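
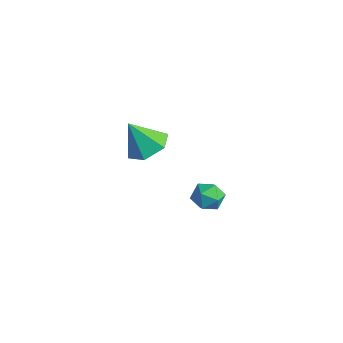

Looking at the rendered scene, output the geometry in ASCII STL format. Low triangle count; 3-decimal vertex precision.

solid 
facet normal -0.155 -0.155 0.976
outer loop
vertex 3.008 1.337 -2.367
vertex 2.419 0.962 -2.52
vertex 3.051 0.631 -2.472
endloop
endfacet
facet normal 0.541 -0.091 0.836
outer loop
vertex 3.008 1.337 -2.367
vertex 3.051 0.631 -2.472
vertex 3.549 1.064 -2.747
endloop
endfacet
facet normal 0.648 0.545 0.531
outer loop
vertex 3.008 1.337 -2.367
vertex 3.549 1.064 -2.747
vertex 3.224 1.663 -2.965
endloop
endfacet
facet normal 0.017 0.875 0.483
outer loop
vertex 3.008 1.337 -2.367
vertex 3.224 1.663 -2.965
vertex 2.526 1.599 -2.825
endloop
endfacet
facet normal -0.479 0.443 0.758
outer loop
vertex 3.008 1.337 -2.367
vertex 2.526 1.599 -2.825
vertex 2.419 0.962 -2.52
endloop
endfacet
facet normal 0.717 -0.595 0.362
outer loop
vertex 3.549 1.064 -2.747
vertex 3.051 0.631 -2.472
vertex 3.294 0.521 -3.135
endloop
endfacet
facet normal -0.410 -0.697 0.588
outer loop
vertex 3.051 0.631 -2.472
vertex 2.419 0.962 -2.52
vertex 2.596 0.457 -2.995
endloop
endfacet
facet normal -0.934 0.270 0.236
outer loop
vertex 2.419 0.962 -2.52
vertex 2.526 1.599 -2.825
vertex 2.271 1.056 -3.213
endloop
endfacet
facet normal -0.131 0.969 -0.209
outer loop
vertex 2.526 1.599 -2.825
vertex 3.224 1.663 -2.965
vertex 2.769 1.489 -3.488
endloop
endfacet
facet normal 0.891 0.435 -0.131
outer loop
vertex 3.224 1.663 -2.965
vertex 3.549 1.064 -2.747
vertex 3.401 1.158 -3.44
endloop
endfacet
facet normal -0.017 -0.875 -0.483
outer loop
vertex 2.812 0.783 -3.593
vertex 3.294 0.521 -3.135
vertex 2.596 0.457 -2.995
endloop
endfacet
facet normal -0.648 -0.545 -0.531
outer loop
vertex 2.812 0.783 -3.593
vertex 2.596 0.457 -2.995
vertex 2.271 1.056 -3.213
endloop
endfacet
facet normal -0.541 0.091 -0.836
outer loop
vertex 2.812 0.783 -3.593
vertex 2.271 1.056 -3.213
vertex 2.769 1.489 -3.488
endloop
endfacet
facet normal 0.155 0.155 -0.976
outer loop
vertex 2.812 0.783 -3.593
vertex 2.769 1.489 -3.488
vertex 3.401 1.158 -3.44
endloop
endfacet
facet normal 0.479 -0.443 -0.758
outer loop
vertex 2.812 0.783 -3.593
vertex 3.401 1.158 -3.44
vertex 3.294 0.521 -3.135
endloop
endfacet
facet normal 0.131 -0.969 0.209
outer loop
vertex 2.596 0.457 -2.995
vertex 3.294 0.521 -3.135
vertex 3.051 0.631 -2.472
endloop
endfacet
facet normal -0.891 -0.435 0.131
outer loop
vertex 2.271 1.056 -3.213
vertex 2.596 0.457 -2.995
vertex 2.419 0.962 -2.52
endloop
endfacet
facet normal -0.717 0.595 -0.362
outer loop
vertex 2.769 1.489 -3.488
vertex 2.271 1.056 -3.213
vertex 2.526 1.599 -2.825
endloop
endfacet
facet normal 0.410 0.697 -0.588
outer loop
vertex 3.401 1.158 -3.44
vertex 2.769 1.489 -3.488
vertex 3.224 1.663 -2.965
endloop
endfacet
facet normal 0.934 -0.270 -0.236
outer loop
vertex 3.294 0.521 -3.135
vertex 3.401 1.158 -3.44
vertex 3.549 1.064 -2.747
endloop
endfacet
facet normal 0.338 0.375 -0.863
outer loop
vertex 3.448 -2.189 1.301
vertex 2.818 -1.576 1.321
vertex 3.598 -1.417 1.695
endloop
endfacet
facet normal 0.654 -0.441 0.615
outer loop
vertex 3.448 -2.189 1.301
vertex 3.598 -1.417 1.695
vertex 2.342 -2.104 2.539
endloop
endfacet
facet normal 0.338 0.375 -0.864
outer loop
vertex 3.598 -1.417 1.695
vertex 2.818 -1.576 1.321
vertex 2.968 -0.803 1.715
endloop
endfacet
facet normal 0.377 0.359 0.854
outer loop
vertex 3.598 -1.417 1.695
vertex 2.968 -0.803 1.715
vertex 2.342 -2.104 2.539
endloop
endfacet
facet normal 0.337 0.375 -0.864
outer loop
vertex 2.968 -0.803 1.715
vertex 2.818 -1.576 1.321
vertex 2.187 -0.962 1.341
endloop
endfacet
facet normal -0.438 0.622 0.649
outer loop
vertex 2.968 -0.803 1.715
vertex 2.187 -0.962 1.341
vertex 2.342 -2.104 2.539
endloop
endfacet
facet normal 0.338 0.375 -0.863
outer loop
vertex 2.187 -0.962 1.341
vertex 2.818 -1.576 1.321
vertex 2.037 -1.734 0.947
endloop
endfacet
facet normal -0.975 0.084 0.206
outer loop
vertex 2.187 -0.962 1.341
vertex 2.037 -1.734 0.947
vertex 2.342 -2.104 2.539
endloop
endfacet
facet normal 0.338 0.375 -0.863
outer loop
vertex 2.037 -1.734 0.947
vertex 2.818 -1.576 1.321
vertex 2.667 -2.348 0.927
endloop
endfacet
facet normal -0.698 -0.715 -0.032
outer loop
vertex 2.037 -1.734 0.947
vertex 2.667 -2.348 0.927
vertex 2.342 -2.104 2.539
endloop
endfacet
facet normal 0.337 0.375 -0.864
outer loop
vertex 2.667 -2.348 0.927
vertex 2.818 -1.576 1.321
vertex 3.448 -2.189 1.301
endloop
endfacet
facet normal 0.117 -0.978 0.172
outer loop
vertex 2.667 -2.348 0.927
vertex 3.448 -2.189 1.301
vertex 2.342 -2.104 2.539
endloop
endfacet

endsolid


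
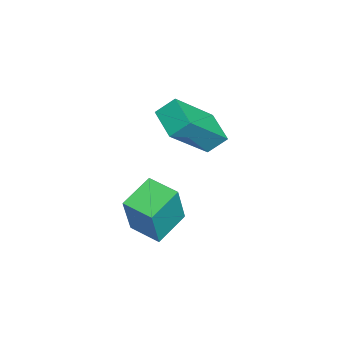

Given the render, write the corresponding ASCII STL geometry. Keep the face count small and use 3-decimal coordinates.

solid 
facet normal -0.866 -0.419 0.272
outer loop
vertex -3.258 -1.809 1.583
vertex -3.38 -1.2 2.133
vertex -4.25 -0.7 0.131
endloop
endfacet
facet normal 0.148 -0.734 -0.662
outer loop
vertex -3.22 -0.2 -0.193
vertex -3.258 -1.809 1.583
vertex -4.25 -0.7 0.131
endloop
endfacet
facet normal -0.866 -0.419 0.272
outer loop
vertex -4.25 -0.7 0.131
vertex -3.38 -1.2 2.133
vertex -4.373 -0.09 0.68
endloop
endfacet
facet normal -0.478 0.532 -0.699
outer loop
vertex -4.373 -0.09 0.68
vertex -3.22 -0.2 -0.193
vertex -4.25 -0.7 0.131
endloop
endfacet
facet normal 0.478 -0.534 0.697
outer loop
vertex -3.258 -1.809 1.583
vertex -2.35 -0.7 1.809
vertex -3.38 -1.2 2.133
endloop
endfacet
facet normal 0.148 -0.735 -0.662
outer loop
vertex -2.227 -1.31 1.26
vertex -3.258 -1.809 1.583
vertex -3.22 -0.2 -0.193
endloop
endfacet
facet normal 0.477 -0.533 0.699
outer loop
vertex -2.227 -1.31 1.26
vertex -2.35 -0.7 1.809
vertex -3.258 -1.809 1.583
endloop
endfacet
facet normal -0.148 0.734 0.662
outer loop
vertex -3.38 -1.2 2.133
vertex -2.35 -0.7 1.809
vertex -4.373 -0.09 0.68
endloop
endfacet
facet normal -0.477 0.534 -0.698
outer loop
vertex -3.342 0.409 0.357
vertex -3.22 -0.2 -0.193
vertex -4.373 -0.09 0.68
endloop
endfacet
facet normal -0.148 0.735 0.662
outer loop
vertex -4.373 -0.09 0.68
vertex -2.35 -0.7 1.809
vertex -3.342 0.409 0.357
endloop
endfacet
facet normal 0.866 0.419 -0.272
outer loop
vertex -3.342 0.409 0.357
vertex -2.227 -1.31 1.26
vertex -3.22 -0.2 -0.193
endloop
endfacet
facet normal 0.866 0.419 -0.272
outer loop
vertex -2.35 -0.7 1.809
vertex -2.227 -1.31 1.26
vertex -3.342 0.409 0.357
endloop
endfacet
facet normal -0.761 0.564 0.322
outer loop
vertex -2.375 -1.939 -0.811
vertex -1.748 -1.03 -0.921
vertex -2.921 -1.757 -2.421
endloop
endfacet
facet normal -0.565 -0.819 0.099
outer loop
vertex -1.932 -2.49 -2.839
vertex -2.375 -1.939 -0.811
vertex -2.921 -1.757 -2.421
endloop
endfacet
facet normal -0.761 0.564 0.322
outer loop
vertex -2.921 -1.757 -2.421
vertex -1.748 -1.03 -0.921
vertex -2.294 -0.848 -2.532
endloop
endfacet
facet normal -0.320 0.106 -0.942
outer loop
vertex -2.294 -0.848 -2.532
vertex -1.932 -2.49 -2.839
vertex -2.921 -1.757 -2.421
endloop
endfacet
facet normal 0.319 -0.106 0.942
outer loop
vertex -2.375 -1.939 -0.811
vertex -0.759 -1.763 -1.339
vertex -1.748 -1.03 -0.921
endloop
endfacet
facet normal -0.565 -0.819 0.099
outer loop
vertex -1.386 -2.672 -1.228
vertex -2.375 -1.939 -0.811
vertex -1.932 -2.49 -2.839
endloop
endfacet
facet normal 0.319 -0.105 0.942
outer loop
vertex -1.386 -2.672 -1.228
vertex -0.759 -1.763 -1.339
vertex -2.375 -1.939 -0.811
endloop
endfacet
facet normal 0.565 0.819 -0.099
outer loop
vertex -1.748 -1.03 -0.921
vertex -0.759 -1.763 -1.339
vertex -2.294 -0.848 -2.532
endloop
endfacet
facet normal -0.319 0.106 -0.942
outer loop
vertex -1.305 -1.581 -2.949
vertex -1.932 -2.49 -2.839
vertex -2.294 -0.848 -2.532
endloop
endfacet
facet normal 0.565 0.819 -0.099
outer loop
vertex -2.294 -0.848 -2.532
vertex -0.759 -1.763 -1.339
vertex -1.305 -1.581 -2.949
endloop
endfacet
facet normal 0.761 -0.564 -0.322
outer loop
vertex -1.305 -1.581 -2.949
vertex -1.386 -2.672 -1.228
vertex -1.932 -2.49 -2.839
endloop
endfacet
facet normal 0.761 -0.564 -0.322
outer loop
vertex -0.759 -1.763 -1.339
vertex -1.386 -2.672 -1.228
vertex -1.305 -1.581 -2.949
endloop
endfacet

endsolid


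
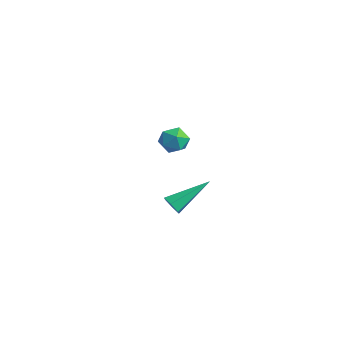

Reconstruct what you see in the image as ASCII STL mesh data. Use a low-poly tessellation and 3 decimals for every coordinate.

solid 
facet normal 0.339 0.916 -0.213
outer loop
vertex -3.387 3.389 2.145
vertex -3.843 3.684 2.688
vertex -3.13 3.461 2.865
endloop
endfacet
facet normal 0.839 0.424 -0.342
outer loop
vertex -3.387 3.389 2.145
vertex -3.13 3.461 2.865
vertex -2.973 2.826 2.463
endloop
endfacet
facet normal 0.574 -0.040 -0.818
outer loop
vertex -3.387 3.389 2.145
vertex -2.973 2.826 2.463
vertex -3.59 2.656 2.038
endloop
endfacet
facet normal -0.088 0.168 -0.982
outer loop
vertex -3.387 3.389 2.145
vertex -3.59 2.656 2.038
vertex -4.127 3.187 2.177
endloop
endfacet
facet normal -0.233 0.759 -0.608
outer loop
vertex -3.387 3.389 2.145
vertex -4.127 3.187 2.177
vertex -3.843 3.684 2.688
endloop
endfacet
facet normal 0.962 0.070 0.265
outer loop
vertex -2.973 2.826 2.463
vertex -3.13 3.461 2.865
vertex -3.173 2.773 3.203
endloop
endfacet
facet normal 0.154 0.868 0.473
outer loop
vertex -3.13 3.461 2.865
vertex -3.843 3.684 2.688
vertex -3.71 3.304 3.342
endloop
endfacet
facet normal -0.773 0.612 -0.165
outer loop
vertex -3.843 3.684 2.688
vertex -4.127 3.187 2.177
vertex -4.327 3.134 2.917
endloop
endfacet
facet normal -0.539 -0.344 -0.769
outer loop
vertex -4.127 3.187 2.177
vertex -3.59 2.656 2.038
vertex -4.17 2.499 2.515
endloop
endfacet
facet normal 0.534 -0.679 -0.503
outer loop
vertex -3.59 2.656 2.038
vertex -2.973 2.826 2.463
vertex -3.457 2.276 2.692
endloop
endfacet
facet normal 0.088 -0.168 0.982
outer loop
vertex -3.913 2.571 3.235
vertex -3.173 2.773 3.203
vertex -3.71 3.304 3.342
endloop
endfacet
facet normal -0.574 0.040 0.818
outer loop
vertex -3.913 2.571 3.235
vertex -3.71 3.304 3.342
vertex -4.327 3.134 2.917
endloop
endfacet
facet normal -0.839 -0.424 0.342
outer loop
vertex -3.913 2.571 3.235
vertex -4.327 3.134 2.917
vertex -4.17 2.499 2.515
endloop
endfacet
facet normal -0.339 -0.916 0.213
outer loop
vertex -3.913 2.571 3.235
vertex -4.17 2.499 2.515
vertex -3.457 2.276 2.692
endloop
endfacet
facet normal 0.233 -0.759 0.608
outer loop
vertex -3.913 2.571 3.235
vertex -3.457 2.276 2.692
vertex -3.173 2.773 3.203
endloop
endfacet
facet normal 0.539 0.344 0.769
outer loop
vertex -3.71 3.304 3.342
vertex -3.173 2.773 3.203
vertex -3.13 3.461 2.865
endloop
endfacet
facet normal -0.534 0.679 0.503
outer loop
vertex -4.327 3.134 2.917
vertex -3.71 3.304 3.342
vertex -3.843 3.684 2.688
endloop
endfacet
facet normal -0.962 -0.070 -0.265
outer loop
vertex -4.17 2.499 2.515
vertex -4.327 3.134 2.917
vertex -4.127 3.187 2.177
endloop
endfacet
facet normal -0.154 -0.868 -0.473
outer loop
vertex -3.457 2.276 2.692
vertex -4.17 2.499 2.515
vertex -3.59 2.656 2.038
endloop
endfacet
facet normal 0.773 -0.612 0.165
outer loop
vertex -3.173 2.773 3.203
vertex -3.457 2.276 2.692
vertex -2.973 2.826 2.463
endloop
endfacet
facet normal -0.145 -0.864 -0.482
outer loop
vertex 2.339 -1.123 2.963
vertex 2.108 -1.314 3.375
vertex 1.835 -1.07 3.02
endloop
endfacet
facet normal -0.013 0.673 -0.740
outer loop
vertex 2.339 -1.123 2.963
vertex 1.835 -1.07 3.02
vertex 2.392 0.354 4.305
endloop
endfacet
facet normal -0.148 -0.864 -0.480
outer loop
vertex 1.835 -1.07 3.02
vertex 2.108 -1.314 3.375
vertex 1.604 -1.26 3.433
endloop
endfacet
facet normal -0.824 0.522 -0.221
outer loop
vertex 1.835 -1.07 3.02
vertex 1.604 -1.26 3.433
vertex 2.392 0.354 4.305
endloop
endfacet
facet normal -0.148 -0.864 -0.482
outer loop
vertex 1.604 -1.26 3.433
vertex 2.108 -1.314 3.375
vertex 1.877 -1.505 3.788
endloop
endfacet
facet normal -0.778 0.041 0.627
outer loop
vertex 1.604 -1.26 3.433
vertex 1.877 -1.505 3.788
vertex 2.392 0.354 4.305
endloop
endfacet
facet normal -0.146 -0.864 -0.481
outer loop
vertex 1.877 -1.505 3.788
vertex 2.108 -1.314 3.375
vertex 2.381 -1.558 3.73
endloop
endfacet
facet normal 0.080 -0.287 0.954
outer loop
vertex 1.877 -1.505 3.788
vertex 2.381 -1.558 3.73
vertex 2.392 0.354 4.305
endloop
endfacet
facet normal -0.145 -0.864 -0.482
outer loop
vertex 2.381 -1.558 3.73
vertex 2.108 -1.314 3.375
vertex 2.612 -1.367 3.318
endloop
endfacet
facet normal 0.890 -0.136 0.436
outer loop
vertex 2.381 -1.558 3.73
vertex 2.612 -1.367 3.318
vertex 2.392 0.354 4.305
endloop
endfacet
facet normal -0.145 -0.864 -0.482
outer loop
vertex 2.612 -1.367 3.318
vertex 2.108 -1.314 3.375
vertex 2.339 -1.123 2.963
endloop
endfacet
facet normal 0.844 0.344 -0.412
outer loop
vertex 2.612 -1.367 3.318
vertex 2.339 -1.123 2.963
vertex 2.392 0.354 4.305
endloop
endfacet

endsolid


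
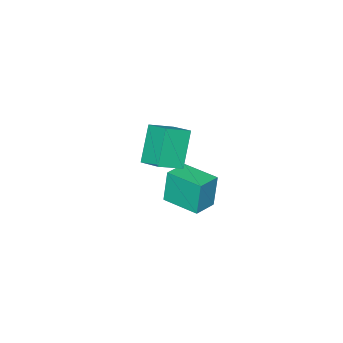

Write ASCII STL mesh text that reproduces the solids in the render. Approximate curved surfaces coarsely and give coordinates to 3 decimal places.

solid 
facet normal -0.987 -0.092 -0.129
outer loop
vertex -2.279 -0.722 -2.926
vertex -2.46 1.28 -2.974
vertex -2.033 -0.744 -4.8
endloop
endfacet
facet normal 0.090 -0.996 0.023
outer loop
vertex -0.7 -0.62 -4.626
vertex -2.279 -0.722 -2.926
vertex -2.033 -0.744 -4.8
endloop
endfacet
facet normal -0.987 -0.092 -0.128
outer loop
vertex -2.033 -0.744 -4.8
vertex -2.46 1.28 -2.974
vertex -2.214 1.257 -4.848
endloop
endfacet
facet normal 0.131 -0.012 -0.991
outer loop
vertex -2.214 1.257 -4.848
vertex -0.7 -0.62 -4.626
vertex -2.033 -0.744 -4.8
endloop
endfacet
facet normal -0.131 0.012 0.991
outer loop
vertex -2.279 -0.722 -2.926
vertex -1.127 1.404 -2.8
vertex -2.46 1.28 -2.974
endloop
endfacet
facet normal 0.090 -0.996 0.024
outer loop
vertex -0.946 -0.597 -2.752
vertex -2.279 -0.722 -2.926
vertex -0.7 -0.62 -4.626
endloop
endfacet
facet normal -0.131 0.012 0.991
outer loop
vertex -0.946 -0.597 -2.752
vertex -1.127 1.404 -2.8
vertex -2.279 -0.722 -2.926
endloop
endfacet
facet normal -0.089 0.996 -0.024
outer loop
vertex -2.46 1.28 -2.974
vertex -1.127 1.404 -2.8
vertex -2.214 1.257 -4.848
endloop
endfacet
facet normal 0.131 -0.012 -0.991
outer loop
vertex -0.881 1.382 -4.674
vertex -0.7 -0.62 -4.626
vertex -2.214 1.257 -4.848
endloop
endfacet
facet normal -0.090 0.996 -0.024
outer loop
vertex -2.214 1.257 -4.848
vertex -1.127 1.404 -2.8
vertex -0.881 1.382 -4.674
endloop
endfacet
facet normal 0.987 0.092 0.128
outer loop
vertex -0.881 1.382 -4.674
vertex -0.946 -0.597 -2.752
vertex -0.7 -0.62 -4.626
endloop
endfacet
facet normal 0.987 0.092 0.129
outer loop
vertex -1.127 1.404 -2.8
vertex -0.946 -0.597 -2.752
vertex -0.881 1.382 -4.674
endloop
endfacet
facet normal -0.858 0.295 -0.420
outer loop
vertex 0.165 0.855 1.888
vertex 0.369 2.125 2.362
vertex 1.212 1.354 0.101
endloop
endfacet
facet normal -0.149 -0.926 -0.346
outer loop
vertex 2.431 0.935 0.698
vertex 0.165 0.855 1.888
vertex 1.212 1.354 0.101
endloop
endfacet
facet normal -0.858 0.295 -0.420
outer loop
vertex 1.212 1.354 0.101
vertex 0.369 2.125 2.362
vertex 1.416 2.623 0.575
endloop
endfacet
facet normal 0.491 0.234 -0.839
outer loop
vertex 1.416 2.623 0.575
vertex 2.431 0.935 0.698
vertex 1.212 1.354 0.101
endloop
endfacet
facet normal -0.491 -0.234 0.839
outer loop
vertex 0.165 0.855 1.888
vertex 1.588 1.706 2.959
vertex 0.369 2.125 2.362
endloop
endfacet
facet normal -0.149 -0.927 -0.345
outer loop
vertex 1.384 0.437 2.485
vertex 0.165 0.855 1.888
vertex 2.431 0.935 0.698
endloop
endfacet
facet normal -0.491 -0.234 0.839
outer loop
vertex 1.384 0.437 2.485
vertex 1.588 1.706 2.959
vertex 0.165 0.855 1.888
endloop
endfacet
facet normal 0.149 0.926 0.346
outer loop
vertex 0.369 2.125 2.362
vertex 1.588 1.706 2.959
vertex 1.416 2.623 0.575
endloop
endfacet
facet normal 0.491 0.234 -0.839
outer loop
vertex 2.635 2.205 1.172
vertex 2.431 0.935 0.698
vertex 1.416 2.623 0.575
endloop
endfacet
facet normal 0.148 0.927 0.346
outer loop
vertex 1.416 2.623 0.575
vertex 1.588 1.706 2.959
vertex 2.635 2.205 1.172
endloop
endfacet
facet normal 0.858 -0.295 0.421
outer loop
vertex 2.635 2.205 1.172
vertex 1.384 0.437 2.485
vertex 2.431 0.935 0.698
endloop
endfacet
facet normal 0.858 -0.295 0.420
outer loop
vertex 1.588 1.706 2.959
vertex 1.384 0.437 2.485
vertex 2.635 2.205 1.172
endloop
endfacet

endsolid


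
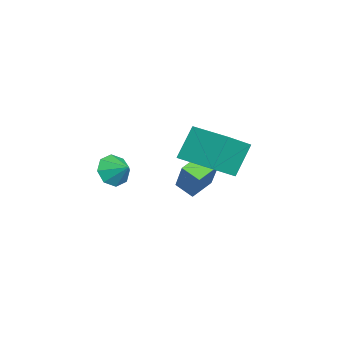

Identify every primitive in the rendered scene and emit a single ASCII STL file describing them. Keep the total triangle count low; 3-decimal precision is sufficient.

solid 
facet normal -0.493 -0.741 0.455
outer loop
vertex -2.923 -0.235 -1.146
vertex -3.863 0.669 -0.692
vertex -4.109 -0.559 -2.958
endloop
endfacet
facet normal 0.681 -0.655 -0.329
outer loop
vertex -3.557 0.271 -3.468
vertex -2.923 -0.235 -1.146
vertex -4.109 -0.559 -2.958
endloop
endfacet
facet normal -0.493 -0.742 0.455
outer loop
vertex -4.109 -0.559 -2.958
vertex -3.863 0.669 -0.692
vertex -5.049 0.344 -2.504
endloop
endfacet
facet normal -0.542 -0.148 -0.827
outer loop
vertex -5.049 0.344 -2.504
vertex -3.557 0.271 -3.468
vertex -4.109 -0.559 -2.958
endloop
endfacet
facet normal 0.542 0.148 0.827
outer loop
vertex -2.923 -0.235 -1.146
vertex -3.311 1.499 -1.202
vertex -3.863 0.669 -0.692
endloop
endfacet
facet normal 0.681 -0.654 -0.329
outer loop
vertex -2.371 0.596 -1.656
vertex -2.923 -0.235 -1.146
vertex -3.557 0.271 -3.468
endloop
endfacet
facet normal 0.542 0.148 0.827
outer loop
vertex -2.371 0.596 -1.656
vertex -3.311 1.499 -1.202
vertex -2.923 -0.235 -1.146
endloop
endfacet
facet normal -0.681 0.655 0.328
outer loop
vertex -3.863 0.669 -0.692
vertex -3.311 1.499 -1.202
vertex -5.049 0.344 -2.504
endloop
endfacet
facet normal -0.542 -0.148 -0.827
outer loop
vertex -4.497 1.175 -3.014
vertex -3.557 0.271 -3.468
vertex -5.049 0.344 -2.504
endloop
endfacet
facet normal -0.681 0.654 0.329
outer loop
vertex -5.049 0.344 -2.504
vertex -3.311 1.499 -1.202
vertex -4.497 1.175 -3.014
endloop
endfacet
facet normal 0.493 0.741 -0.456
outer loop
vertex -4.497 1.175 -3.014
vertex -2.371 0.596 -1.656
vertex -3.557 0.271 -3.468
endloop
endfacet
facet normal 0.493 0.742 -0.455
outer loop
vertex -3.311 1.499 -1.202
vertex -2.371 0.596 -1.656
vertex -4.497 1.175 -3.014
endloop
endfacet
facet normal -0.440 0.363 0.822
outer loop
vertex 0.091 0.285 3.199
vertex 1.463 1.887 3.226
vertex -1.117 1.337 2.088
endloop
endfacet
facet normal -0.650 -0.760 -0.013
outer loop
vertex -0.263 0.633 0.494
vertex 0.091 0.285 3.199
vertex -1.117 1.337 2.088
endloop
endfacet
facet normal -0.440 0.363 0.821
outer loop
vertex -1.117 1.337 2.088
vertex 1.463 1.887 3.226
vertex 0.256 2.94 2.114
endloop
endfacet
facet normal -0.619 0.540 -0.570
outer loop
vertex 0.256 2.94 2.114
vertex -0.263 0.633 0.494
vertex -1.117 1.337 2.088
endloop
endfacet
facet normal 0.619 -0.540 0.570
outer loop
vertex 0.091 0.285 3.199
vertex 2.317 1.183 1.632
vertex 1.463 1.887 3.226
endloop
endfacet
facet normal -0.651 -0.759 -0.012
outer loop
vertex 0.944 -0.42 1.606
vertex 0.091 0.285 3.199
vertex -0.263 0.633 0.494
endloop
endfacet
facet normal 0.619 -0.540 0.570
outer loop
vertex 0.944 -0.42 1.606
vertex 2.317 1.183 1.632
vertex 0.091 0.285 3.199
endloop
endfacet
facet normal 0.650 0.759 0.013
outer loop
vertex 1.463 1.887 3.226
vertex 2.317 1.183 1.632
vertex 0.256 2.94 2.114
endloop
endfacet
facet normal -0.619 0.540 -0.570
outer loop
vertex 1.109 2.235 0.521
vertex -0.263 0.633 0.494
vertex 0.256 2.94 2.114
endloop
endfacet
facet normal 0.650 0.760 0.012
outer loop
vertex 0.256 2.94 2.114
vertex 2.317 1.183 1.632
vertex 1.109 2.235 0.521
endloop
endfacet
facet normal 0.440 -0.363 -0.821
outer loop
vertex 1.109 2.235 0.521
vertex 0.944 -0.42 1.606
vertex -0.263 0.633 0.494
endloop
endfacet
facet normal 0.439 -0.363 -0.822
outer loop
vertex 2.317 1.183 1.632
vertex 0.944 -0.42 1.606
vertex 1.109 2.235 0.521
endloop
endfacet
facet normal -0.578 -0.640 -0.506
outer loop
vertex 2.504 -3.084 0.567
vertex 1.986 -3.209 1.317
vertex 1.969 -2.629 0.603
endloop
endfacet
facet normal 0.584 0.717 -0.381
outer loop
vertex 2.504 -3.084 0.567
vertex 1.969 -2.629 0.603
vertex 2.634 -2.491 1.883
endloop
endfacet
facet normal -0.578 -0.640 -0.506
outer loop
vertex 1.969 -2.629 0.603
vertex 1.986 -3.209 1.317
vertex 1.443 -2.513 1.057
endloop
endfacet
facet normal 0.087 0.985 -0.151
outer loop
vertex 1.969 -2.629 0.603
vertex 1.443 -2.513 1.057
vertex 2.634 -2.491 1.883
endloop
endfacet
facet normal -0.578 -0.640 -0.506
outer loop
vertex 1.443 -2.513 1.057
vertex 1.986 -3.209 1.317
vertex 1.236 -2.805 1.663
endloop
endfacet
facet normal -0.257 0.902 0.347
outer loop
vertex 1.443 -2.513 1.057
vertex 1.236 -2.805 1.663
vertex 2.634 -2.491 1.883
endloop
endfacet
facet normal -0.578 -0.641 -0.505
outer loop
vertex 1.236 -2.805 1.663
vertex 1.986 -3.209 1.317
vertex 1.468 -3.333 2.067
endloop
endfacet
facet normal -0.245 0.519 0.819
outer loop
vertex 1.236 -2.805 1.663
vertex 1.468 -3.333 2.067
vertex 2.634 -2.491 1.883
endloop
endfacet
facet normal -0.579 -0.640 -0.505
outer loop
vertex 1.468 -3.333 2.067
vertex 1.986 -3.209 1.317
vertex 2.004 -3.789 2.031
endloop
endfacet
facet normal 0.115 0.057 0.992
outer loop
vertex 1.468 -3.333 2.067
vertex 2.004 -3.789 2.031
vertex 2.634 -2.491 1.883
endloop
endfacet
facet normal -0.578 -0.640 -0.506
outer loop
vertex 2.004 -3.789 2.031
vertex 1.986 -3.209 1.317
vertex 2.529 -3.904 1.576
endloop
endfacet
facet normal 0.613 -0.211 0.761
outer loop
vertex 2.004 -3.789 2.031
vertex 2.529 -3.904 1.576
vertex 2.634 -2.491 1.883
endloop
endfacet
facet normal -0.578 -0.640 -0.507
outer loop
vertex 2.529 -3.904 1.576
vertex 1.986 -3.209 1.317
vertex 2.737 -3.612 0.97
endloop
endfacet
facet normal 0.955 -0.129 0.266
outer loop
vertex 2.529 -3.904 1.576
vertex 2.737 -3.612 0.97
vertex 2.634 -2.491 1.883
endloop
endfacet
facet normal -0.578 -0.641 -0.506
outer loop
vertex 2.737 -3.612 0.97
vertex 1.986 -3.209 1.317
vertex 2.504 -3.084 0.567
endloop
endfacet
facet normal 0.944 0.257 -0.209
outer loop
vertex 2.737 -3.612 0.97
vertex 2.504 -3.084 0.567
vertex 2.634 -2.491 1.883
endloop
endfacet

endsolid


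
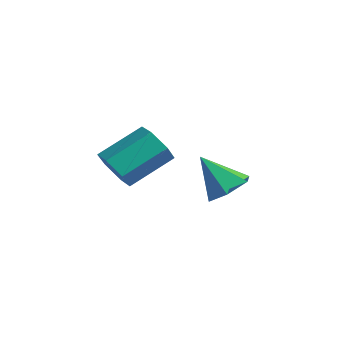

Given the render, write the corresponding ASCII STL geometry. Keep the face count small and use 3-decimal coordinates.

solid 
facet normal -0.218 -0.835 -0.505
outer loop
vertex -1.995 -3.725 1.728
vertex -2.684 -3.938 2.377
vertex -2.902 -3.408 1.595
endloop
endfacet
facet normal 0.280 0.443 -0.852
outer loop
vertex -1.995 -3.725 1.728
vertex -2.902 -3.408 1.595
vertex -1.528 -1.929 2.814
endloop
endfacet
facet normal 0.280 0.442 -0.852
outer loop
vertex -1.528 -1.929 2.814
vertex -2.902 -3.408 1.595
vertex -2.435 -1.612 2.68
endloop
endfacet
facet normal 0.217 0.835 0.505
outer loop
vertex -1.528 -1.929 2.814
vertex -2.435 -1.612 2.68
vertex -2.216 -2.142 3.463
endloop
endfacet
facet normal -0.218 -0.835 -0.505
outer loop
vertex -2.902 -3.408 1.595
vertex -2.684 -3.938 2.377
vertex -3.591 -3.621 2.244
endloop
endfacet
facet normal -0.670 0.504 -0.546
outer loop
vertex -2.902 -3.408 1.595
vertex -3.591 -3.621 2.244
vertex -2.435 -1.612 2.68
endloop
endfacet
facet normal -0.670 0.504 -0.545
outer loop
vertex -2.435 -1.612 2.68
vertex -3.591 -3.621 2.244
vertex -3.123 -1.825 3.329
endloop
endfacet
facet normal 0.217 0.835 0.505
outer loop
vertex -2.435 -1.612 2.68
vertex -3.123 -1.825 3.329
vertex -2.216 -2.142 3.463
endloop
endfacet
facet normal -0.218 -0.835 -0.505
outer loop
vertex -3.591 -3.621 2.244
vertex -2.684 -3.938 2.377
vertex -3.372 -4.151 3.026
endloop
endfacet
facet normal -0.950 0.062 0.308
outer loop
vertex -3.591 -3.621 2.244
vertex -3.372 -4.151 3.026
vertex -3.123 -1.825 3.329
endloop
endfacet
facet normal -0.950 0.062 0.306
outer loop
vertex -3.123 -1.825 3.329
vertex -3.372 -4.151 3.026
vertex -2.905 -2.355 4.112
endloop
endfacet
facet normal 0.217 0.835 0.505
outer loop
vertex -3.123 -1.825 3.329
vertex -2.905 -2.355 4.112
vertex -2.216 -2.142 3.463
endloop
endfacet
facet normal -0.217 -0.835 -0.505
outer loop
vertex -3.372 -4.151 3.026
vertex -2.684 -3.938 2.377
vertex -2.465 -4.468 3.16
endloop
endfacet
facet normal -0.280 -0.442 0.852
outer loop
vertex -3.372 -4.151 3.026
vertex -2.465 -4.468 3.16
vertex -2.905 -2.355 4.112
endloop
endfacet
facet normal -0.280 -0.442 0.852
outer loop
vertex -2.905 -2.355 4.112
vertex -2.465 -4.468 3.16
vertex -1.998 -2.672 4.245
endloop
endfacet
facet normal 0.218 0.835 0.505
outer loop
vertex -2.905 -2.355 4.112
vertex -1.998 -2.672 4.245
vertex -2.216 -2.142 3.463
endloop
endfacet
facet normal -0.217 -0.835 -0.505
outer loop
vertex -2.465 -4.468 3.16
vertex -2.684 -3.938 2.377
vertex -1.777 -4.255 2.511
endloop
endfacet
facet normal 0.670 -0.504 0.545
outer loop
vertex -2.465 -4.468 3.16
vertex -1.777 -4.255 2.511
vertex -1.998 -2.672 4.245
endloop
endfacet
facet normal 0.670 -0.504 0.545
outer loop
vertex -1.998 -2.672 4.245
vertex -1.777 -4.255 2.511
vertex -1.309 -2.459 3.596
endloop
endfacet
facet normal 0.218 0.835 0.505
outer loop
vertex -1.998 -2.672 4.245
vertex -1.309 -2.459 3.596
vertex -2.216 -2.142 3.463
endloop
endfacet
facet normal -0.217 -0.835 -0.505
outer loop
vertex -1.777 -4.255 2.511
vertex -2.684 -3.938 2.377
vertex -1.995 -3.725 1.728
endloop
endfacet
facet normal 0.950 -0.062 -0.307
outer loop
vertex -1.777 -4.255 2.511
vertex -1.995 -3.725 1.728
vertex -1.309 -2.459 3.596
endloop
endfacet
facet normal 0.950 -0.061 -0.307
outer loop
vertex -1.309 -2.459 3.596
vertex -1.995 -3.725 1.728
vertex -1.528 -1.929 2.814
endloop
endfacet
facet normal 0.218 0.835 0.505
outer loop
vertex -1.309 -2.459 3.596
vertex -1.528 -1.929 2.814
vertex -2.216 -2.142 3.463
endloop
endfacet
facet normal 0.559 0.276 -0.782
outer loop
vertex -0.904 0.207 0.347
vertex -1.61 0.962 0.109
vertex -0.803 1.177 0.762
endloop
endfacet
facet normal 0.511 -0.383 0.770
outer loop
vertex -0.904 0.207 0.347
vertex -0.803 1.177 0.762
vertex -2.71 0.418 1.651
endloop
endfacet
facet normal 0.559 0.276 -0.782
outer loop
vertex -0.803 1.177 0.762
vertex -1.61 0.962 0.109
vertex -1.508 1.932 0.524
endloop
endfacet
facet normal 0.213 0.469 0.857
outer loop
vertex -0.803 1.177 0.762
vertex -1.508 1.932 0.524
vertex -2.71 0.418 1.651
endloop
endfacet
facet normal 0.558 0.276 -0.782
outer loop
vertex -1.508 1.932 0.524
vertex -1.61 0.962 0.109
vertex -2.315 1.716 -0.128
endloop
endfacet
facet normal -0.534 0.735 0.418
outer loop
vertex -1.508 1.932 0.524
vertex -2.315 1.716 -0.128
vertex -2.71 0.418 1.651
endloop
endfacet
facet normal 0.558 0.276 -0.782
outer loop
vertex -2.315 1.716 -0.128
vertex -1.61 0.962 0.109
vertex -2.417 0.746 -0.543
endloop
endfacet
facet normal -0.983 0.150 -0.109
outer loop
vertex -2.315 1.716 -0.128
vertex -2.417 0.746 -0.543
vertex -2.71 0.418 1.651
endloop
endfacet
facet normal 0.559 0.275 -0.782
outer loop
vertex -2.417 0.746 -0.543
vertex -1.61 0.962 0.109
vertex -1.712 -0.008 -0.305
endloop
endfacet
facet normal -0.685 -0.702 -0.196
outer loop
vertex -2.417 0.746 -0.543
vertex -1.712 -0.008 -0.305
vertex -2.71 0.418 1.651
endloop
endfacet
facet normal 0.558 0.275 -0.783
outer loop
vertex -1.712 -0.008 -0.305
vertex -1.61 0.962 0.109
vertex -0.904 0.207 0.347
endloop
endfacet
facet normal 0.062 -0.968 0.242
outer loop
vertex -1.712 -0.008 -0.305
vertex -0.904 0.207 0.347
vertex -2.71 0.418 1.651
endloop
endfacet

endsolid


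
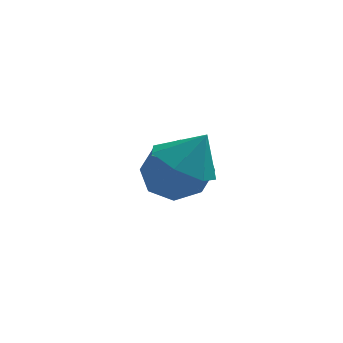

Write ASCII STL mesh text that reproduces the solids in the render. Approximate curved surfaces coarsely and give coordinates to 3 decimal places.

solid 
facet normal 0.279 0.750 -0.600
outer loop
vertex -0.799 3.301 -1.505
vertex -1.485 3.954 -1.007
vertex -0.459 3.685 -0.867
endloop
endfacet
facet normal 0.667 -0.740 0.090
outer loop
vertex -0.799 3.301 -1.505
vertex -0.459 3.685 -0.867
vertex -2.075 2.366 0.267
endloop
endfacet
facet normal 0.278 0.750 -0.600
outer loop
vertex -0.459 3.685 -0.867
vertex -1.485 3.954 -1.007
vertex -0.719 4.227 -0.311
endloop
endfacet
facet normal 0.704 -0.315 0.636
outer loop
vertex -0.459 3.685 -0.867
vertex -0.719 4.227 -0.311
vertex -2.075 2.366 0.267
endloop
endfacet
facet normal 0.279 0.749 -0.601
outer loop
vertex -0.719 4.227 -0.311
vertex -1.485 3.954 -1.007
vertex -1.428 4.61 -0.163
endloop
endfacet
facet normal 0.259 0.109 0.960
outer loop
vertex -0.719 4.227 -0.311
vertex -1.428 4.61 -0.163
vertex -2.075 2.366 0.267
endloop
endfacet
facet normal 0.278 0.749 -0.601
outer loop
vertex -1.428 4.61 -0.163
vertex -1.485 3.954 -1.007
vertex -2.17 4.608 -0.509
endloop
endfacet
facet normal -0.406 0.284 0.869
outer loop
vertex -1.428 4.61 -0.163
vertex -2.17 4.608 -0.509
vertex -2.075 2.366 0.267
endloop
endfacet
facet normal 0.279 0.749 -0.600
outer loop
vertex -2.17 4.608 -0.509
vertex -1.485 3.954 -1.007
vertex -2.511 4.224 -1.147
endloop
endfacet
facet normal -0.902 0.106 0.418
outer loop
vertex -2.17 4.608 -0.509
vertex -2.511 4.224 -1.147
vertex -2.075 2.366 0.267
endloop
endfacet
facet normal 0.279 0.749 -0.601
outer loop
vertex -2.511 4.224 -1.147
vertex -1.485 3.954 -1.007
vertex -2.25 3.682 -1.702
endloop
endfacet
facet normal -0.939 -0.319 -0.130
outer loop
vertex -2.511 4.224 -1.147
vertex -2.25 3.682 -1.702
vertex -2.075 2.366 0.267
endloop
endfacet
facet normal 0.279 0.749 -0.600
outer loop
vertex -2.25 3.682 -1.702
vertex -1.485 3.954 -1.007
vertex -1.542 3.299 -1.851
endloop
endfacet
facet normal -0.496 -0.742 -0.452
outer loop
vertex -2.25 3.682 -1.702
vertex -1.542 3.299 -1.851
vertex -2.075 2.366 0.267
endloop
endfacet
facet normal 0.278 0.750 -0.601
outer loop
vertex -1.542 3.299 -1.851
vertex -1.485 3.954 -1.007
vertex -0.799 3.301 -1.505
endloop
endfacet
facet normal 0.171 -0.917 -0.361
outer loop
vertex -1.542 3.299 -1.851
vertex -0.799 3.301 -1.505
vertex -2.075 2.366 0.267
endloop
endfacet
facet normal -0.523 -0.135 -0.841
outer loop
vertex -0.36 1.149 0.046
vertex -1.203 1.202 0.562
vertex -0.698 1.935 0.13
endloop
endfacet
facet normal 0.918 0.385 0.092
outer loop
vertex -0.36 1.149 0.046
vertex -0.698 1.935 0.13
vertex -0.597 1.358 1.538
endloop
endfacet
facet normal -0.523 -0.135 -0.841
outer loop
vertex -0.698 1.935 0.13
vertex -1.203 1.202 0.562
vertex -1.416 2.168 0.539
endloop
endfacet
facet normal 0.449 0.838 0.311
outer loop
vertex -0.698 1.935 0.13
vertex -1.416 2.168 0.539
vertex -0.597 1.358 1.538
endloop
endfacet
facet normal -0.523 -0.135 -0.842
outer loop
vertex -1.416 2.168 0.539
vertex -1.203 1.202 0.562
vertex -1.974 1.674 0.965
endloop
endfacet
facet normal -0.118 0.722 0.682
outer loop
vertex -1.416 2.168 0.539
vertex -1.974 1.674 0.965
vertex -0.597 1.358 1.538
endloop
endfacet
facet normal -0.523 -0.135 -0.842
outer loop
vertex -1.974 1.674 0.965
vertex -1.203 1.202 0.562
vertex -1.952 0.824 1.088
endloop
endfacet
facet normal -0.357 0.125 0.926
outer loop
vertex -1.974 1.674 0.965
vertex -1.952 0.824 1.088
vertex -0.597 1.358 1.538
endloop
endfacet
facet normal -0.523 -0.134 -0.842
outer loop
vertex -1.952 0.824 1.088
vertex -1.203 1.202 0.562
vertex -1.366 0.258 0.814
endloop
endfacet
facet normal -0.086 -0.505 0.859
outer loop
vertex -1.952 0.824 1.088
vertex -1.366 0.258 0.814
vertex -0.597 1.358 1.538
endloop
endfacet
facet normal -0.522 -0.135 -0.842
outer loop
vertex -1.366 0.258 0.814
vertex -1.203 1.202 0.562
vertex -0.657 0.403 0.351
endloop
endfacet
facet normal 0.489 -0.692 0.532
outer loop
vertex -1.366 0.258 0.814
vertex -0.657 0.403 0.351
vertex -0.597 1.358 1.538
endloop
endfacet
facet normal -0.523 -0.136 -0.841
outer loop
vertex -0.657 0.403 0.351
vertex -1.203 1.202 0.562
vertex -0.36 1.149 0.046
endloop
endfacet
facet normal 0.936 -0.295 0.190
outer loop
vertex -0.657 0.403 0.351
vertex -0.36 1.149 0.046
vertex -0.597 1.358 1.538
endloop
endfacet

endsolid


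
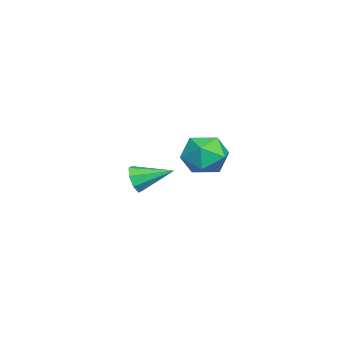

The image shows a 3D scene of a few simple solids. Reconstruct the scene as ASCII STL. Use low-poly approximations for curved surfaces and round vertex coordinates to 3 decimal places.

solid 
facet normal 0.097 0.955 -0.279
outer loop
vertex 2.912 2.087 0.246
vertex 2.193 2.411 1.106
vertex 3.342 2.35 1.298
endloop
endfacet
facet normal 0.689 0.585 -0.428
outer loop
vertex 2.912 2.087 0.246
vertex 3.342 2.35 1.298
vertex 3.758 1.431 0.711
endloop
endfacet
facet normal 0.508 0.045 -0.860
outer loop
vertex 2.912 2.087 0.246
vertex 3.758 1.431 0.711
vertex 2.865 0.924 0.157
endloop
endfacet
facet normal -0.195 0.083 -0.977
outer loop
vertex 2.912 2.087 0.246
vertex 2.865 0.924 0.157
vertex 1.898 1.529 0.401
endloop
endfacet
facet normal -0.449 0.645 -0.619
outer loop
vertex 2.912 2.087 0.246
vertex 1.898 1.529 0.401
vertex 2.193 2.411 1.106
endloop
endfacet
facet normal 0.934 0.307 0.181
outer loop
vertex 3.758 1.431 0.711
vertex 3.342 2.35 1.298
vertex 3.562 1.351 1.859
endloop
endfacet
facet normal -0.023 0.906 0.423
outer loop
vertex 3.342 2.35 1.298
vertex 2.193 2.411 1.106
vertex 2.595 1.956 2.103
endloop
endfacet
facet normal -0.906 0.404 -0.127
outer loop
vertex 2.193 2.411 1.106
vertex 1.898 1.529 0.401
vertex 1.702 1.449 1.549
endloop
endfacet
facet normal -0.495 -0.506 -0.707
outer loop
vertex 1.898 1.529 0.401
vertex 2.865 0.924 0.157
vertex 2.118 0.53 0.962
endloop
endfacet
facet normal 0.642 -0.566 -0.517
outer loop
vertex 2.865 0.924 0.157
vertex 3.758 1.431 0.711
vertex 3.267 0.469 1.154
endloop
endfacet
facet normal 0.195 -0.083 0.977
outer loop
vertex 2.548 0.793 2.014
vertex 3.562 1.351 1.859
vertex 2.595 1.956 2.103
endloop
endfacet
facet normal -0.508 -0.045 0.860
outer loop
vertex 2.548 0.793 2.014
vertex 2.595 1.956 2.103
vertex 1.702 1.449 1.549
endloop
endfacet
facet normal -0.689 -0.585 0.428
outer loop
vertex 2.548 0.793 2.014
vertex 1.702 1.449 1.549
vertex 2.118 0.53 0.962
endloop
endfacet
facet normal -0.097 -0.955 0.279
outer loop
vertex 2.548 0.793 2.014
vertex 2.118 0.53 0.962
vertex 3.267 0.469 1.154
endloop
endfacet
facet normal 0.449 -0.645 0.619
outer loop
vertex 2.548 0.793 2.014
vertex 3.267 0.469 1.154
vertex 3.562 1.351 1.859
endloop
endfacet
facet normal 0.495 0.506 0.707
outer loop
vertex 2.595 1.956 2.103
vertex 3.562 1.351 1.859
vertex 3.342 2.35 1.298
endloop
endfacet
facet normal -0.642 0.566 0.517
outer loop
vertex 1.702 1.449 1.549
vertex 2.595 1.956 2.103
vertex 2.193 2.411 1.106
endloop
endfacet
facet normal -0.934 -0.307 -0.181
outer loop
vertex 2.118 0.53 0.962
vertex 1.702 1.449 1.549
vertex 1.898 1.529 0.401
endloop
endfacet
facet normal 0.023 -0.906 -0.423
outer loop
vertex 3.267 0.469 1.154
vertex 2.118 0.53 0.962
vertex 2.865 0.924 0.157
endloop
endfacet
facet normal 0.906 -0.404 0.127
outer loop
vertex 3.562 1.351 1.859
vertex 3.267 0.469 1.154
vertex 3.758 1.431 0.711
endloop
endfacet
facet normal -0.024 -0.937 -0.347
outer loop
vertex -2.22 -2.069 -3.357
vertex -2.712 -2.286 -2.738
vertex -2.827 -2.001 -3.499
endloop
endfacet
facet normal 0.241 0.656 -0.715
outer loop
vertex -2.22 -2.069 -3.357
vertex -2.827 -2.001 -3.499
vertex -2.668 -0.514 -2.082
endloop
endfacet
facet normal -0.024 -0.937 -0.347
outer loop
vertex -2.827 -2.001 -3.499
vertex -2.712 -2.286 -2.738
vertex -3.368 -2.1 -3.195
endloop
endfacet
facet normal -0.463 0.637 -0.616
outer loop
vertex -2.827 -2.001 -3.499
vertex -3.368 -2.1 -3.195
vertex -2.668 -0.514 -2.082
endloop
endfacet
facet normal -0.023 -0.937 -0.348
outer loop
vertex -3.368 -2.1 -3.195
vertex -2.712 -2.286 -2.738
vertex -3.524 -2.308 -2.624
endloop
endfacet
facet normal -0.890 0.449 -0.080
outer loop
vertex -3.368 -2.1 -3.195
vertex -3.524 -2.308 -2.624
vertex -2.668 -0.514 -2.082
endloop
endfacet
facet normal -0.023 -0.937 -0.347
outer loop
vertex -3.524 -2.308 -2.624
vertex -2.712 -2.286 -2.738
vertex -3.205 -2.503 -2.119
endloop
endfacet
facet normal -0.791 0.203 0.578
outer loop
vertex -3.524 -2.308 -2.624
vertex -3.205 -2.503 -2.119
vertex -2.668 -0.514 -2.082
endloop
endfacet
facet normal -0.023 -0.938 -0.347
outer loop
vertex -3.205 -2.503 -2.119
vertex -2.712 -2.286 -2.738
vertex -2.597 -2.57 -1.978
endloop
endfacet
facet normal -0.221 0.042 0.974
outer loop
vertex -3.205 -2.503 -2.119
vertex -2.597 -2.57 -1.978
vertex -2.668 -0.514 -2.082
endloop
endfacet
facet normal -0.023 -0.938 -0.347
outer loop
vertex -2.597 -2.57 -1.978
vertex -2.712 -2.286 -2.738
vertex -2.057 -2.471 -2.282
endloop
endfacet
facet normal 0.481 0.061 0.875
outer loop
vertex -2.597 -2.57 -1.978
vertex -2.057 -2.471 -2.282
vertex -2.668 -0.514 -2.082
endloop
endfacet
facet normal -0.024 -0.938 -0.346
outer loop
vertex -2.057 -2.471 -2.282
vertex -2.712 -2.286 -2.738
vertex -1.901 -2.264 -2.853
endloop
endfacet
facet normal 0.908 0.249 0.338
outer loop
vertex -2.057 -2.471 -2.282
vertex -1.901 -2.264 -2.853
vertex -2.668 -0.514 -2.082
endloop
endfacet
facet normal -0.024 -0.937 -0.348
outer loop
vertex -1.901 -2.264 -2.853
vertex -2.712 -2.286 -2.738
vertex -2.22 -2.069 -3.357
endloop
endfacet
facet normal 0.808 0.495 -0.320
outer loop
vertex -1.901 -2.264 -2.853
vertex -2.22 -2.069 -3.357
vertex -2.668 -0.514 -2.082
endloop
endfacet

endsolid


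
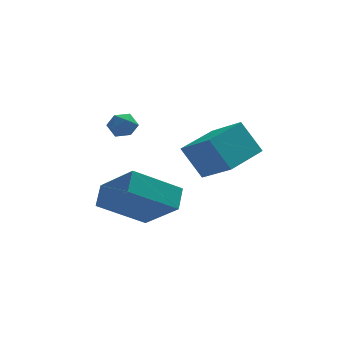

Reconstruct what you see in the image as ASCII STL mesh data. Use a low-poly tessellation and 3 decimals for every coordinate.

solid 
facet normal -0.836 -0.139 0.531
outer loop
vertex -2.695 -3.67 1.145
vertex -3.727 -2.411 -0.149
vertex -2.94 -4.485 0.547
endloop
endfacet
facet normal 0.496 -0.606 0.622
outer loop
vertex -1.153 -4.189 -0.591
vertex -2.695 -3.67 1.145
vertex -2.94 -4.485 0.547
endloop
endfacet
facet normal -0.835 -0.138 0.533
outer loop
vertex -2.94 -4.485 0.547
vertex -3.727 -2.411 -0.149
vertex -3.973 -3.226 -0.746
endloop
endfacet
facet normal -0.236 -0.784 -0.575
outer loop
vertex -3.973 -3.226 -0.746
vertex -1.153 -4.189 -0.591
vertex -2.94 -4.485 0.547
endloop
endfacet
facet normal 0.236 0.784 0.574
outer loop
vertex -2.695 -3.67 1.145
vertex -1.94 -2.115 -1.287
vertex -3.727 -2.411 -0.149
endloop
endfacet
facet normal 0.496 -0.605 0.622
outer loop
vertex -0.907 -3.374 0.006
vertex -2.695 -3.67 1.145
vertex -1.153 -4.189 -0.591
endloop
endfacet
facet normal 0.236 0.784 0.574
outer loop
vertex -0.907 -3.374 0.006
vertex -1.94 -2.115 -1.287
vertex -2.695 -3.67 1.145
endloop
endfacet
facet normal -0.496 0.605 -0.622
outer loop
vertex -3.727 -2.411 -0.149
vertex -1.94 -2.115 -1.287
vertex -3.973 -3.226 -0.746
endloop
endfacet
facet normal -0.236 -0.784 -0.574
outer loop
vertex -2.185 -2.93 -1.885
vertex -1.153 -4.189 -0.591
vertex -3.973 -3.226 -0.746
endloop
endfacet
facet normal -0.496 0.606 -0.622
outer loop
vertex -3.973 -3.226 -0.746
vertex -1.94 -2.115 -1.287
vertex -2.185 -2.93 -1.885
endloop
endfacet
facet normal 0.835 0.138 -0.532
outer loop
vertex -2.185 -2.93 -1.885
vertex -0.907 -3.374 0.006
vertex -1.153 -4.189 -0.591
endloop
endfacet
facet normal 0.835 0.139 -0.532
outer loop
vertex -1.94 -2.115 -1.287
vertex -0.907 -3.374 0.006
vertex -2.185 -2.93 -1.885
endloop
endfacet
facet normal -0.739 0.463 0.489
outer loop
vertex -3.266 0.365 1.601
vertex -2.98 0.243 2.149
vertex -2.851 0.776 1.839
endloop
endfacet
facet normal -0.646 0.746 -0.161
outer loop
vertex -3.266 0.365 1.601
vertex -2.851 0.776 1.839
vertex -2.847 0.646 1.221
endloop
endfacet
facet normal -0.733 0.226 -0.641
outer loop
vertex -3.266 0.365 1.601
vertex -2.847 0.646 1.221
vertex -2.975 0.032 1.151
endloop
endfacet
facet normal -0.880 -0.377 -0.290
outer loop
vertex -3.266 0.365 1.601
vertex -2.975 0.032 1.151
vertex -3.057 -0.217 1.724
endloop
endfacet
facet normal -0.883 -0.230 0.409
outer loop
vertex -3.266 0.365 1.601
vertex -3.057 -0.217 1.724
vertex -2.98 0.243 2.149
endloop
endfacet
facet normal 0.027 0.978 -0.206
outer loop
vertex -2.847 0.646 1.221
vertex -2.851 0.776 1.839
vertex -2.303 0.697 1.536
endloop
endfacet
facet normal -0.123 0.521 0.845
outer loop
vertex -2.851 0.776 1.839
vertex -2.98 0.243 2.149
vertex -2.385 0.448 2.109
endloop
endfacet
facet normal -0.358 -0.601 0.715
outer loop
vertex -2.98 0.243 2.149
vertex -3.057 -0.217 1.724
vertex -2.513 -0.166 2.039
endloop
endfacet
facet normal -0.351 -0.840 -0.415
outer loop
vertex -3.057 -0.217 1.724
vertex -2.975 0.032 1.151
vertex -2.509 -0.296 1.421
endloop
endfacet
facet normal -0.113 0.136 -0.984
outer loop
vertex -2.975 0.032 1.151
vertex -2.847 0.646 1.221
vertex -2.38 0.237 1.111
endloop
endfacet
facet normal 0.880 0.377 0.290
outer loop
vertex -2.094 0.115 1.659
vertex -2.303 0.697 1.536
vertex -2.385 0.448 2.109
endloop
endfacet
facet normal 0.733 -0.226 0.641
outer loop
vertex -2.094 0.115 1.659
vertex -2.385 0.448 2.109
vertex -2.513 -0.166 2.039
endloop
endfacet
facet normal 0.646 -0.746 0.161
outer loop
vertex -2.094 0.115 1.659
vertex -2.513 -0.166 2.039
vertex -2.509 -0.296 1.421
endloop
endfacet
facet normal 0.739 -0.463 -0.489
outer loop
vertex -2.094 0.115 1.659
vertex -2.509 -0.296 1.421
vertex -2.38 0.237 1.111
endloop
endfacet
facet normal 0.883 0.230 -0.409
outer loop
vertex -2.094 0.115 1.659
vertex -2.38 0.237 1.111
vertex -2.303 0.697 1.536
endloop
endfacet
facet normal 0.351 0.840 0.415
outer loop
vertex -2.385 0.448 2.109
vertex -2.303 0.697 1.536
vertex -2.851 0.776 1.839
endloop
endfacet
facet normal 0.113 -0.136 0.984
outer loop
vertex -2.513 -0.166 2.039
vertex -2.385 0.448 2.109
vertex -2.98 0.243 2.149
endloop
endfacet
facet normal -0.027 -0.978 0.206
outer loop
vertex -2.509 -0.296 1.421
vertex -2.513 -0.166 2.039
vertex -3.057 -0.217 1.724
endloop
endfacet
facet normal 0.123 -0.521 -0.845
outer loop
vertex -2.38 0.237 1.111
vertex -2.509 -0.296 1.421
vertex -2.975 0.032 1.151
endloop
endfacet
facet normal 0.358 0.601 -0.715
outer loop
vertex -2.303 0.697 1.536
vertex -2.38 0.237 1.111
vertex -2.847 0.646 1.221
endloop
endfacet
facet normal -0.494 0.685 -0.535
outer loop
vertex -0.82 -2.063 1.37
vertex 0.486 -0.89 1.666
vertex -0.106 -2.538 0.103
endloop
endfacet
facet normal -0.733 -0.659 -0.166
outer loop
vertex 0.754 -3.73 1.034
vertex -0.82 -2.063 1.37
vertex -0.106 -2.538 0.103
endloop
endfacet
facet normal -0.494 0.685 -0.535
outer loop
vertex -0.106 -2.538 0.103
vertex 0.486 -0.89 1.666
vertex 1.2 -1.365 0.399
endloop
endfacet
facet normal 0.466 -0.310 -0.828
outer loop
vertex 1.2 -1.365 0.399
vertex 0.754 -3.73 1.034
vertex -0.106 -2.538 0.103
endloop
endfacet
facet normal -0.466 0.310 0.828
outer loop
vertex -0.82 -2.063 1.37
vertex 1.346 -2.082 2.597
vertex 0.486 -0.89 1.666
endloop
endfacet
facet normal -0.733 -0.659 -0.166
outer loop
vertex 0.04 -3.255 2.301
vertex -0.82 -2.063 1.37
vertex 0.754 -3.73 1.034
endloop
endfacet
facet normal -0.466 0.310 0.828
outer loop
vertex 0.04 -3.255 2.301
vertex 1.346 -2.082 2.597
vertex -0.82 -2.063 1.37
endloop
endfacet
facet normal 0.733 0.659 0.166
outer loop
vertex 0.486 -0.89 1.666
vertex 1.346 -2.082 2.597
vertex 1.2 -1.365 0.399
endloop
endfacet
facet normal 0.466 -0.310 -0.828
outer loop
vertex 2.06 -2.557 1.33
vertex 0.754 -3.73 1.034
vertex 1.2 -1.365 0.399
endloop
endfacet
facet normal 0.733 0.659 0.166
outer loop
vertex 1.2 -1.365 0.399
vertex 1.346 -2.082 2.597
vertex 2.06 -2.557 1.33
endloop
endfacet
facet normal 0.494 -0.685 0.535
outer loop
vertex 2.06 -2.557 1.33
vertex 0.04 -3.255 2.301
vertex 0.754 -3.73 1.034
endloop
endfacet
facet normal 0.494 -0.685 0.535
outer loop
vertex 1.346 -2.082 2.597
vertex 0.04 -3.255 2.301
vertex 2.06 -2.557 1.33
endloop
endfacet

endsolid


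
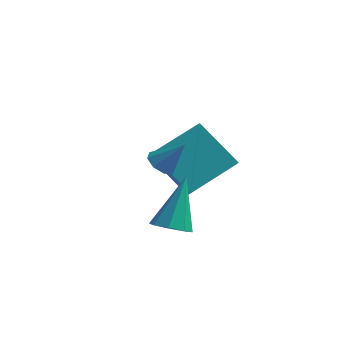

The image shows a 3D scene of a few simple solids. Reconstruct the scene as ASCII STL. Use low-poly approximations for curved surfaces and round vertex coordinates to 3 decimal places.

solid 
facet normal -0.615 -0.114 -0.780
outer loop
vertex -2.232 0.699 1.904
vertex -2.688 0.799 2.249
vertex -2.338 1.129 1.925
endloop
endfacet
facet normal 0.932 0.243 -0.269
outer loop
vertex -2.232 0.699 1.904
vertex -2.338 1.129 1.925
vertex -1.912 0.941 3.231
endloop
endfacet
facet normal -0.615 -0.113 -0.780
outer loop
vertex -2.338 1.129 1.925
vertex -2.688 0.799 2.249
vertex -2.649 1.366 2.136
endloop
endfacet
facet normal 0.574 0.816 -0.070
outer loop
vertex -2.338 1.129 1.925
vertex -2.649 1.366 2.136
vertex -1.912 0.941 3.231
endloop
endfacet
facet normal -0.616 -0.113 -0.779
outer loop
vertex -2.649 1.366 2.136
vertex -2.688 0.799 2.249
vertex -2.982 1.271 2.413
endloop
endfacet
facet normal 0.023 0.937 0.348
outer loop
vertex -2.649 1.366 2.136
vertex -2.982 1.271 2.413
vertex -1.912 0.941 3.231
endloop
endfacet
facet normal -0.616 -0.113 -0.780
outer loop
vertex -2.982 1.271 2.413
vertex -2.688 0.799 2.249
vertex -3.143 0.899 2.594
endloop
endfacet
facet normal -0.402 0.535 0.742
outer loop
vertex -2.982 1.271 2.413
vertex -3.143 0.899 2.594
vertex -1.912 0.941 3.231
endloop
endfacet
facet normal -0.616 -0.114 -0.780
outer loop
vertex -3.143 0.899 2.594
vertex -2.688 0.799 2.249
vertex -3.037 0.468 2.573
endloop
endfacet
facet normal -0.450 -0.154 0.880
outer loop
vertex -3.143 0.899 2.594
vertex -3.037 0.468 2.573
vertex -1.912 0.941 3.231
endloop
endfacet
facet normal -0.617 -0.113 -0.779
outer loop
vertex -3.037 0.468 2.573
vertex -2.688 0.799 2.249
vertex -2.727 0.231 2.362
endloop
endfacet
facet normal -0.092 -0.727 0.681
outer loop
vertex -3.037 0.468 2.573
vertex -2.727 0.231 2.362
vertex -1.912 0.941 3.231
endloop
endfacet
facet normal -0.615 -0.113 -0.781
outer loop
vertex -2.727 0.231 2.362
vertex -2.688 0.799 2.249
vertex -2.393 0.327 2.085
endloop
endfacet
facet normal 0.460 -0.848 0.261
outer loop
vertex -2.727 0.231 2.362
vertex -2.393 0.327 2.085
vertex -1.912 0.941 3.231
endloop
endfacet
facet normal -0.615 -0.113 -0.780
outer loop
vertex -2.393 0.327 2.085
vertex -2.688 0.799 2.249
vertex -2.232 0.699 1.904
endloop
endfacet
facet normal 0.885 -0.447 -0.132
outer loop
vertex -2.393 0.327 2.085
vertex -2.232 0.699 1.904
vertex -1.912 0.941 3.231
endloop
endfacet
facet normal -0.559 -0.698 -0.448
outer loop
vertex -2.359 2.545 -0.196
vertex -3.921 2.873 1.244
vertex -2.71 3.161 -0.718
endloop
endfacet
facet normal 0.727 -0.153 -0.669
outer loop
vertex -1.519 4.647 0.236
vertex -2.359 2.545 -0.196
vertex -2.71 3.161 -0.718
endloop
endfacet
facet normal -0.560 -0.697 -0.448
outer loop
vertex -2.71 3.161 -0.718
vertex -3.921 2.873 1.244
vertex -4.272 3.489 0.723
endloop
endfacet
facet normal -0.399 0.700 -0.592
outer loop
vertex -4.272 3.489 0.723
vertex -1.519 4.647 0.236
vertex -2.71 3.161 -0.718
endloop
endfacet
facet normal 0.399 -0.700 0.592
outer loop
vertex -2.359 2.545 -0.196
vertex -2.73 4.359 2.198
vertex -3.921 2.873 1.244
endloop
endfacet
facet normal 0.727 -0.153 -0.670
outer loop
vertex -1.168 4.031 0.757
vertex -2.359 2.545 -0.196
vertex -1.519 4.647 0.236
endloop
endfacet
facet normal 0.399 -0.700 0.592
outer loop
vertex -1.168 4.031 0.757
vertex -2.73 4.359 2.198
vertex -2.359 2.545 -0.196
endloop
endfacet
facet normal -0.727 0.152 0.670
outer loop
vertex -3.921 2.873 1.244
vertex -2.73 4.359 2.198
vertex -4.272 3.489 0.723
endloop
endfacet
facet normal -0.399 0.700 -0.592
outer loop
vertex -3.081 4.975 1.676
vertex -1.519 4.647 0.236
vertex -4.272 3.489 0.723
endloop
endfacet
facet normal -0.727 0.153 0.670
outer loop
vertex -4.272 3.489 0.723
vertex -2.73 4.359 2.198
vertex -3.081 4.975 1.676
endloop
endfacet
facet normal 0.559 0.698 0.448
outer loop
vertex -3.081 4.975 1.676
vertex -1.168 4.031 0.757
vertex -1.519 4.647 0.236
endloop
endfacet
facet normal 0.559 0.698 0.447
outer loop
vertex -2.73 4.359 2.198
vertex -1.168 4.031 0.757
vertex -3.081 4.975 1.676
endloop
endfacet
facet normal -0.031 -0.551 -0.834
outer loop
vertex -1.623 0.475 -0.566
vertex -2.014 -0.032 -0.216
vertex -2.173 0.565 -0.605
endloop
endfacet
facet normal 0.174 0.946 -0.273
outer loop
vertex -1.623 0.475 -0.566
vertex -2.173 0.565 -0.605
vertex -1.946 1.152 1.576
endloop
endfacet
facet normal -0.031 -0.551 -0.834
outer loop
vertex -2.173 0.565 -0.605
vertex -2.014 -0.032 -0.216
vertex -2.63 0.305 -0.416
endloop
endfacet
facet normal -0.539 0.826 -0.166
outer loop
vertex -2.173 0.565 -0.605
vertex -2.63 0.305 -0.416
vertex -1.946 1.152 1.576
endloop
endfacet
facet normal -0.031 -0.552 -0.834
outer loop
vertex -2.63 0.305 -0.416
vertex -2.014 -0.032 -0.216
vertex -2.726 -0.152 -0.11
endloop
endfacet
facet normal -0.930 0.318 0.184
outer loop
vertex -2.63 0.305 -0.416
vertex -2.726 -0.152 -0.11
vertex -1.946 1.152 1.576
endloop
endfacet
facet normal -0.031 -0.551 -0.834
outer loop
vertex -2.726 -0.152 -0.11
vertex -2.014 -0.032 -0.216
vertex -2.406 -0.539 0.134
endloop
endfacet
facet normal -0.772 -0.278 0.572
outer loop
vertex -2.726 -0.152 -0.11
vertex -2.406 -0.539 0.134
vertex -1.946 1.152 1.576
endloop
endfacet
facet normal -0.033 -0.550 -0.834
outer loop
vertex -2.406 -0.539 0.134
vertex -2.014 -0.032 -0.216
vertex -1.856 -0.63 0.172
endloop
endfacet
facet normal -0.155 -0.616 0.772
outer loop
vertex -2.406 -0.539 0.134
vertex -1.856 -0.63 0.172
vertex -1.946 1.152 1.576
endloop
endfacet
facet normal -0.032 -0.550 -0.835
outer loop
vertex -1.856 -0.63 0.172
vertex -2.014 -0.032 -0.216
vertex -1.399 -0.37 -0.017
endloop
endfacet
facet normal 0.558 -0.496 0.666
outer loop
vertex -1.856 -0.63 0.172
vertex -1.399 -0.37 -0.017
vertex -1.946 1.152 1.576
endloop
endfacet
facet normal -0.033 -0.551 -0.834
outer loop
vertex -1.399 -0.37 -0.017
vertex -2.014 -0.032 -0.216
vertex -1.302 0.087 -0.323
endloop
endfacet
facet normal 0.949 0.010 0.316
outer loop
vertex -1.399 -0.37 -0.017
vertex -1.302 0.087 -0.323
vertex -1.946 1.152 1.576
endloop
endfacet
facet normal -0.033 -0.550 -0.834
outer loop
vertex -1.302 0.087 -0.323
vertex -2.014 -0.032 -0.216
vertex -1.623 0.475 -0.566
endloop
endfacet
facet normal 0.790 0.608 -0.073
outer loop
vertex -1.302 0.087 -0.323
vertex -1.623 0.475 -0.566
vertex -1.946 1.152 1.576
endloop
endfacet

endsolid


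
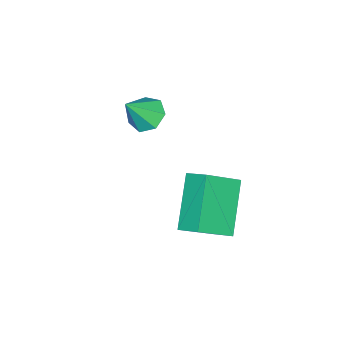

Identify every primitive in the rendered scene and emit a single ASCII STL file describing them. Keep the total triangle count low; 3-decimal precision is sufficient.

solid 
facet normal -0.533 0.314 -0.786
outer loop
vertex -3.296 -2.748 1.335
vertex -3.901 -2.752 1.744
vertex -3.426 -2.208 1.639
endloop
endfacet
facet normal 0.970 0.243 -0.017
outer loop
vertex -3.296 -2.748 1.335
vertex -3.426 -2.208 1.639
vertex -3.159 -3.188 2.836
endloop
endfacet
facet normal -0.533 0.314 -0.785
outer loop
vertex -3.426 -2.208 1.639
vertex -3.901 -2.752 1.744
vertex -3.913 -2.077 2.022
endloop
endfacet
facet normal 0.546 0.704 0.454
outer loop
vertex -3.426 -2.208 1.639
vertex -3.913 -2.077 2.022
vertex -3.159 -3.188 2.836
endloop
endfacet
facet normal -0.534 0.314 -0.785
outer loop
vertex -3.913 -2.077 2.022
vertex -3.901 -2.752 1.744
vertex -4.391 -2.454 2.196
endloop
endfacet
facet normal -0.117 0.534 0.837
outer loop
vertex -3.913 -2.077 2.022
vertex -4.391 -2.454 2.196
vertex -3.159 -3.188 2.836
endloop
endfacet
facet normal -0.534 0.313 -0.785
outer loop
vertex -4.391 -2.454 2.196
vertex -3.901 -2.752 1.744
vertex -4.5 -3.056 2.03
endloop
endfacet
facet normal -0.520 -0.138 0.843
outer loop
vertex -4.391 -2.454 2.196
vertex -4.5 -3.056 2.03
vertex -3.159 -3.188 2.836
endloop
endfacet
facet normal -0.534 0.315 -0.785
outer loop
vertex -4.5 -3.056 2.03
vertex -3.901 -2.752 1.744
vertex -4.158 -3.428 1.648
endloop
endfacet
facet normal -0.359 -0.809 0.466
outer loop
vertex -4.5 -3.056 2.03
vertex -4.158 -3.428 1.648
vertex -3.159 -3.188 2.836
endloop
endfacet
facet normal -0.533 0.314 -0.785
outer loop
vertex -4.158 -3.428 1.648
vertex -3.901 -2.752 1.744
vertex -3.622 -3.291 1.339
endloop
endfacet
facet normal 0.243 -0.970 -0.008
outer loop
vertex -4.158 -3.428 1.648
vertex -3.622 -3.291 1.339
vertex -3.159 -3.188 2.836
endloop
endfacet
facet normal -0.533 0.314 -0.786
outer loop
vertex -3.622 -3.291 1.339
vertex -3.901 -2.752 1.744
vertex -3.296 -2.748 1.335
endloop
endfacet
facet normal 0.835 -0.503 -0.224
outer loop
vertex -3.622 -3.291 1.339
vertex -3.296 -2.748 1.335
vertex -3.159 -3.188 2.836
endloop
endfacet
facet normal -0.746 -0.174 0.642
outer loop
vertex -0.649 0.71 3.027
vertex -1.709 1.472 2.002
vertex -0.808 -0.03 2.642
endloop
endfacet
facet normal 0.639 -0.459 0.618
outer loop
vertex 0.729 0.328 1.318
vertex -0.649 0.71 3.027
vertex -0.808 -0.03 2.642
endloop
endfacet
facet normal -0.746 -0.174 0.642
outer loop
vertex -0.808 -0.03 2.642
vertex -1.709 1.472 2.002
vertex -1.868 0.732 1.617
endloop
endfacet
facet normal -0.188 -0.871 -0.454
outer loop
vertex -1.868 0.732 1.617
vertex 0.729 0.328 1.318
vertex -0.808 -0.03 2.642
endloop
endfacet
facet normal 0.188 0.871 0.454
outer loop
vertex -0.649 0.71 3.027
vertex -0.172 1.83 0.678
vertex -1.709 1.472 2.002
endloop
endfacet
facet normal 0.639 -0.459 0.618
outer loop
vertex 0.888 1.068 1.703
vertex -0.649 0.71 3.027
vertex 0.729 0.328 1.318
endloop
endfacet
facet normal 0.188 0.871 0.454
outer loop
vertex 0.888 1.068 1.703
vertex -0.172 1.83 0.678
vertex -0.649 0.71 3.027
endloop
endfacet
facet normal -0.639 0.459 -0.618
outer loop
vertex -1.709 1.472 2.002
vertex -0.172 1.83 0.678
vertex -1.868 0.732 1.617
endloop
endfacet
facet normal -0.188 -0.871 -0.454
outer loop
vertex -0.331 1.09 0.293
vertex 0.729 0.328 1.318
vertex -1.868 0.732 1.617
endloop
endfacet
facet normal -0.639 0.459 -0.618
outer loop
vertex -1.868 0.732 1.617
vertex -0.172 1.83 0.678
vertex -0.331 1.09 0.293
endloop
endfacet
facet normal 0.746 0.174 -0.642
outer loop
vertex -0.331 1.09 0.293
vertex 0.888 1.068 1.703
vertex 0.729 0.328 1.318
endloop
endfacet
facet normal 0.746 0.174 -0.642
outer loop
vertex -0.172 1.83 0.678
vertex 0.888 1.068 1.703
vertex -0.331 1.09 0.293
endloop
endfacet

endsolid


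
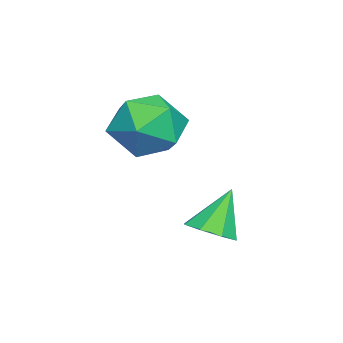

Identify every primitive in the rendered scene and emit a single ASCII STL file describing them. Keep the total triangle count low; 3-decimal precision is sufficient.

solid 
facet normal 0.124 0.970 0.210
outer loop
vertex 1.814 -0.939 -1.357
vertex 0.776 -0.893 -0.955
vertex 1.624 -1.148 -0.279
endloop
endfacet
facet normal 0.744 0.619 0.251
outer loop
vertex 1.814 -0.939 -1.357
vertex 1.624 -1.148 -0.279
vertex 2.342 -1.78 -0.85
endloop
endfacet
facet normal 0.869 0.315 -0.382
outer loop
vertex 1.814 -0.939 -1.357
vertex 2.342 -1.78 -0.85
vertex 1.938 -1.915 -1.88
endloop
endfacet
facet normal 0.326 0.478 -0.816
outer loop
vertex 1.814 -0.939 -1.357
vertex 1.938 -1.915 -1.88
vertex 0.97 -1.367 -1.945
endloop
endfacet
facet normal -0.135 0.883 -0.449
outer loop
vertex 1.814 -0.939 -1.357
vertex 0.97 -1.367 -1.945
vertex 0.776 -0.893 -0.955
endloop
endfacet
facet normal 0.671 0.099 0.734
outer loop
vertex 2.342 -1.78 -0.85
vertex 1.624 -1.148 -0.279
vertex 1.63 -2.253 -0.135
endloop
endfacet
facet normal -0.331 0.667 0.667
outer loop
vertex 1.624 -1.148 -0.279
vertex 0.776 -0.893 -0.955
vertex 0.662 -1.705 -0.2
endloop
endfacet
facet normal -0.751 0.527 -0.399
outer loop
vertex 0.776 -0.893 -0.955
vertex 0.97 -1.367 -1.945
vertex 0.258 -1.84 -1.23
endloop
endfacet
facet normal -0.007 -0.129 -0.992
outer loop
vertex 0.97 -1.367 -1.945
vertex 1.938 -1.915 -1.88
vertex 0.976 -2.472 -1.801
endloop
endfacet
facet normal 0.872 -0.393 -0.291
outer loop
vertex 1.938 -1.915 -1.88
vertex 2.342 -1.78 -0.85
vertex 1.824 -2.727 -1.125
endloop
endfacet
facet normal -0.326 -0.478 0.816
outer loop
vertex 0.786 -2.681 -0.723
vertex 1.63 -2.253 -0.135
vertex 0.662 -1.705 -0.2
endloop
endfacet
facet normal -0.869 -0.315 0.382
outer loop
vertex 0.786 -2.681 -0.723
vertex 0.662 -1.705 -0.2
vertex 0.258 -1.84 -1.23
endloop
endfacet
facet normal -0.744 -0.619 -0.251
outer loop
vertex 0.786 -2.681 -0.723
vertex 0.258 -1.84 -1.23
vertex 0.976 -2.472 -1.801
endloop
endfacet
facet normal -0.124 -0.970 -0.210
outer loop
vertex 0.786 -2.681 -0.723
vertex 0.976 -2.472 -1.801
vertex 1.824 -2.727 -1.125
endloop
endfacet
facet normal 0.135 -0.883 0.449
outer loop
vertex 0.786 -2.681 -0.723
vertex 1.824 -2.727 -1.125
vertex 1.63 -2.253 -0.135
endloop
endfacet
facet normal 0.007 0.129 0.992
outer loop
vertex 0.662 -1.705 -0.2
vertex 1.63 -2.253 -0.135
vertex 1.624 -1.148 -0.279
endloop
endfacet
facet normal -0.872 0.393 0.291
outer loop
vertex 0.258 -1.84 -1.23
vertex 0.662 -1.705 -0.2
vertex 0.776 -0.893 -0.955
endloop
endfacet
facet normal -0.671 -0.099 -0.734
outer loop
vertex 0.976 -2.472 -1.801
vertex 0.258 -1.84 -1.23
vertex 0.97 -1.367 -1.945
endloop
endfacet
facet normal 0.331 -0.667 -0.667
outer loop
vertex 1.824 -2.727 -1.125
vertex 0.976 -2.472 -1.801
vertex 1.938 -1.915 -1.88
endloop
endfacet
facet normal 0.751 -0.527 0.399
outer loop
vertex 1.63 -2.253 -0.135
vertex 1.824 -2.727 -1.125
vertex 2.342 -1.78 -0.85
endloop
endfacet
facet normal 0.424 -0.267 -0.866
outer loop
vertex 3.3 0.036 -3.538
vertex 2.671 0.13 -3.875
vertex 3.237 0.549 -3.727
endloop
endfacet
facet normal 0.634 0.335 0.697
outer loop
vertex 3.3 0.036 -3.538
vertex 3.237 0.549 -3.727
vertex 2.069 0.51 -2.645
endloop
endfacet
facet normal 0.424 -0.267 -0.866
outer loop
vertex 3.237 0.549 -3.727
vertex 2.671 0.13 -3.875
vertex 2.842 0.817 -4.003
endloop
endfacet
facet normal 0.323 0.867 0.380
outer loop
vertex 3.237 0.549 -3.727
vertex 2.842 0.817 -4.003
vertex 2.069 0.51 -2.645
endloop
endfacet
facet normal 0.424 -0.267 -0.866
outer loop
vertex 2.842 0.817 -4.003
vertex 2.671 0.13 -3.875
vertex 2.347 0.683 -4.204
endloop
endfacet
facet normal -0.282 0.958 0.056
outer loop
vertex 2.842 0.817 -4.003
vertex 2.347 0.683 -4.204
vertex 2.069 0.51 -2.645
endloop
endfacet
facet normal 0.423 -0.267 -0.866
outer loop
vertex 2.347 0.683 -4.204
vertex 2.671 0.13 -3.875
vertex 2.041 0.225 -4.212
endloop
endfacet
facet normal -0.828 0.555 -0.086
outer loop
vertex 2.347 0.683 -4.204
vertex 2.041 0.225 -4.212
vertex 2.069 0.51 -2.645
endloop
endfacet
facet normal 0.423 -0.268 -0.866
outer loop
vertex 2.041 0.225 -4.212
vertex 2.671 0.13 -3.875
vertex 2.104 -0.289 -4.022
endloop
endfacet
facet normal -0.993 -0.108 0.037
outer loop
vertex 2.041 0.225 -4.212
vertex 2.104 -0.289 -4.022
vertex 2.069 0.51 -2.645
endloop
endfacet
facet normal 0.423 -0.268 -0.866
outer loop
vertex 2.104 -0.289 -4.022
vertex 2.671 0.13 -3.875
vertex 2.499 -0.557 -3.746
endloop
endfacet
facet normal -0.682 -0.640 0.354
outer loop
vertex 2.104 -0.289 -4.022
vertex 2.499 -0.557 -3.746
vertex 2.069 0.51 -2.645
endloop
endfacet
facet normal 0.422 -0.268 -0.866
outer loop
vertex 2.499 -0.557 -3.746
vertex 2.671 0.13 -3.875
vertex 2.994 -0.423 -3.546
endloop
endfacet
facet normal -0.076 -0.731 0.678
outer loop
vertex 2.499 -0.557 -3.746
vertex 2.994 -0.423 -3.546
vertex 2.069 0.51 -2.645
endloop
endfacet
facet normal 0.424 -0.267 -0.865
outer loop
vertex 2.994 -0.423 -3.546
vertex 2.671 0.13 -3.875
vertex 3.3 0.036 -3.538
endloop
endfacet
facet normal 0.469 -0.327 0.820
outer loop
vertex 2.994 -0.423 -3.546
vertex 3.3 0.036 -3.538
vertex 2.069 0.51 -2.645
endloop
endfacet

endsolid


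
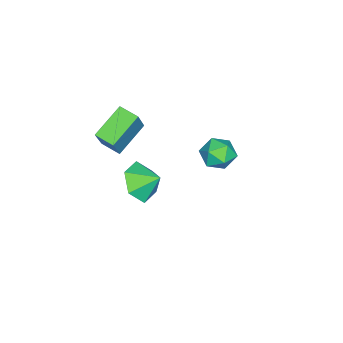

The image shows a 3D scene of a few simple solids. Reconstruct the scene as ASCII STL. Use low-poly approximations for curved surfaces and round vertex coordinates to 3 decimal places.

solid 
facet normal 0.226 0.890 0.396
outer loop
vertex 0.405 3.828 1.111
vertex 0.6 3.45 1.849
vertex 1.201 3.562 1.255
endloop
endfacet
facet normal 0.351 0.884 -0.307
outer loop
vertex 0.405 3.828 1.111
vertex 1.201 3.562 1.255
vertex 0.843 3.439 0.492
endloop
endfacet
facet normal -0.260 0.724 -0.639
outer loop
vertex 0.405 3.828 1.111
vertex 0.843 3.439 0.492
vertex 0.021 3.252 0.614
endloop
endfacet
facet normal -0.763 0.631 -0.141
outer loop
vertex 0.405 3.828 1.111
vertex 0.021 3.252 0.614
vertex -0.129 3.258 1.452
endloop
endfacet
facet normal -0.464 0.733 0.498
outer loop
vertex 0.405 3.828 1.111
vertex -0.129 3.258 1.452
vertex 0.6 3.45 1.849
endloop
endfacet
facet normal 0.820 0.363 -0.443
outer loop
vertex 0.843 3.439 0.492
vertex 1.201 3.562 1.255
vertex 1.309 2.822 0.848
endloop
endfacet
facet normal 0.616 0.372 0.694
outer loop
vertex 1.201 3.562 1.255
vertex 0.6 3.45 1.849
vertex 1.159 2.828 1.686
endloop
endfacet
facet normal -0.499 0.119 0.859
outer loop
vertex 0.6 3.45 1.849
vertex -0.129 3.258 1.452
vertex 0.337 2.641 1.808
endloop
endfacet
facet normal -0.983 -0.047 -0.176
outer loop
vertex -0.129 3.258 1.452
vertex 0.021 3.252 0.614
vertex -0.021 2.518 1.045
endloop
endfacet
facet normal -0.169 0.105 -0.980
outer loop
vertex 0.021 3.252 0.614
vertex 0.843 3.439 0.492
vertex 0.58 2.63 0.451
endloop
endfacet
facet normal 0.763 -0.631 0.141
outer loop
vertex 0.775 2.252 1.189
vertex 1.309 2.822 0.848
vertex 1.159 2.828 1.686
endloop
endfacet
facet normal 0.260 -0.724 0.639
outer loop
vertex 0.775 2.252 1.189
vertex 1.159 2.828 1.686
vertex 0.337 2.641 1.808
endloop
endfacet
facet normal -0.351 -0.884 0.307
outer loop
vertex 0.775 2.252 1.189
vertex 0.337 2.641 1.808
vertex -0.021 2.518 1.045
endloop
endfacet
facet normal -0.226 -0.890 -0.396
outer loop
vertex 0.775 2.252 1.189
vertex -0.021 2.518 1.045
vertex 0.58 2.63 0.451
endloop
endfacet
facet normal 0.464 -0.733 -0.498
outer loop
vertex 0.775 2.252 1.189
vertex 0.58 2.63 0.451
vertex 1.309 2.822 0.848
endloop
endfacet
facet normal 0.983 0.047 0.176
outer loop
vertex 1.159 2.828 1.686
vertex 1.309 2.822 0.848
vertex 1.201 3.562 1.255
endloop
endfacet
facet normal 0.169 -0.105 0.980
outer loop
vertex 0.337 2.641 1.808
vertex 1.159 2.828 1.686
vertex 0.6 3.45 1.849
endloop
endfacet
facet normal -0.820 -0.363 0.443
outer loop
vertex -0.021 2.518 1.045
vertex 0.337 2.641 1.808
vertex -0.129 3.258 1.452
endloop
endfacet
facet normal -0.616 -0.372 -0.694
outer loop
vertex 0.58 2.63 0.451
vertex -0.021 2.518 1.045
vertex 0.021 3.252 0.614
endloop
endfacet
facet normal 0.499 -0.119 -0.859
outer loop
vertex 1.309 2.822 0.848
vertex 0.58 2.63 0.451
vertex 0.843 3.439 0.492
endloop
endfacet
facet normal -0.830 0.276 0.486
outer loop
vertex -0.048 -1.69 2.032
vertex 0.14 -0.761 1.826
vertex -0.949 -1.831 0.573
endloop
endfacet
facet normal -0.194 -0.958 0.212
outer loop
vertex 0.52 -2.319 -0.286
vertex -0.048 -1.69 2.032
vertex -0.949 -1.831 0.573
endloop
endfacet
facet normal -0.830 0.276 0.485
outer loop
vertex -0.949 -1.831 0.573
vertex 0.14 -0.761 1.826
vertex -0.76 -0.902 0.368
endloop
endfacet
facet normal -0.523 -0.081 -0.848
outer loop
vertex -0.76 -0.902 0.368
vertex 0.52 -2.319 -0.286
vertex -0.949 -1.831 0.573
endloop
endfacet
facet normal 0.523 0.082 0.848
outer loop
vertex -0.048 -1.69 2.032
vertex 1.609 -1.249 0.967
vertex 0.14 -0.761 1.826
endloop
endfacet
facet normal -0.194 -0.958 0.212
outer loop
vertex 1.42 -2.178 1.172
vertex -0.048 -1.69 2.032
vertex 0.52 -2.319 -0.286
endloop
endfacet
facet normal 0.524 0.081 0.848
outer loop
vertex 1.42 -2.178 1.172
vertex 1.609 -1.249 0.967
vertex -0.048 -1.69 2.032
endloop
endfacet
facet normal 0.194 0.958 -0.212
outer loop
vertex 0.14 -0.761 1.826
vertex 1.609 -1.249 0.967
vertex -0.76 -0.902 0.368
endloop
endfacet
facet normal -0.524 -0.082 -0.848
outer loop
vertex 0.708 -1.39 -0.492
vertex 0.52 -2.319 -0.286
vertex -0.76 -0.902 0.368
endloop
endfacet
facet normal 0.194 0.958 -0.212
outer loop
vertex -0.76 -0.902 0.368
vertex 1.609 -1.249 0.967
vertex 0.708 -1.39 -0.492
endloop
endfacet
facet normal 0.830 -0.276 -0.485
outer loop
vertex 0.708 -1.39 -0.492
vertex 1.42 -2.178 1.172
vertex 0.52 -2.319 -0.286
endloop
endfacet
facet normal 0.830 -0.276 -0.486
outer loop
vertex 1.609 -1.249 0.967
vertex 1.42 -2.178 1.172
vertex 0.708 -1.39 -0.492
endloop
endfacet
facet normal 0.018 -0.815 -0.579
outer loop
vertex -0.847 -1.919 -3.444
vertex -1.23 -1.327 -4.289
vertex -0.145 -1.418 -4.128
endloop
endfacet
facet normal 0.586 0.237 0.775
outer loop
vertex -0.847 -1.919 -3.444
vertex -0.145 -1.418 -4.128
vertex -1.25 -0.373 -3.611
endloop
endfacet
facet normal 0.018 -0.815 -0.579
outer loop
vertex -0.145 -1.418 -4.128
vertex -1.23 -1.327 -4.289
vertex -0.529 -0.826 -4.973
endloop
endfacet
facet normal 0.716 0.682 0.152
outer loop
vertex -0.145 -1.418 -4.128
vertex -0.529 -0.826 -4.973
vertex -1.25 -0.373 -3.611
endloop
endfacet
facet normal 0.017 -0.815 -0.579
outer loop
vertex -0.529 -0.826 -4.973
vertex -1.23 -1.327 -4.289
vertex -1.613 -0.735 -5.133
endloop
endfacet
facet normal 0.118 0.959 -0.256
outer loop
vertex -0.529 -0.826 -4.973
vertex -1.613 -0.735 -5.133
vertex -1.25 -0.373 -3.611
endloop
endfacet
facet normal 0.017 -0.815 -0.579
outer loop
vertex -1.613 -0.735 -5.133
vertex -1.23 -1.327 -4.289
vertex -2.314 -1.236 -4.449
endloop
endfacet
facet normal -0.609 0.792 -0.043
outer loop
vertex -1.613 -0.735 -5.133
vertex -2.314 -1.236 -4.449
vertex -1.25 -0.373 -3.611
endloop
endfacet
facet normal 0.017 -0.815 -0.579
outer loop
vertex -2.314 -1.236 -4.449
vertex -1.23 -1.327 -4.289
vertex -1.931 -1.828 -3.605
endloop
endfacet
facet normal -0.738 0.348 0.579
outer loop
vertex -2.314 -1.236 -4.449
vertex -1.931 -1.828 -3.605
vertex -1.25 -0.373 -3.611
endloop
endfacet
facet normal 0.018 -0.815 -0.579
outer loop
vertex -1.931 -1.828 -3.605
vertex -1.23 -1.327 -4.289
vertex -0.847 -1.919 -3.444
endloop
endfacet
facet normal -0.141 0.070 0.988
outer loop
vertex -1.931 -1.828 -3.605
vertex -0.847 -1.919 -3.444
vertex -1.25 -0.373 -3.611
endloop
endfacet

endsolid
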